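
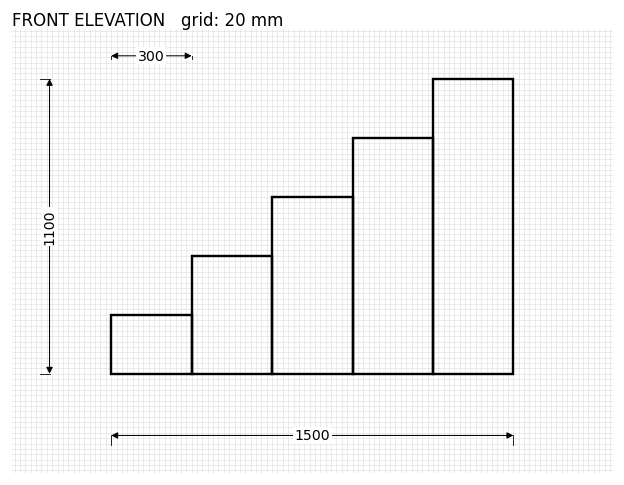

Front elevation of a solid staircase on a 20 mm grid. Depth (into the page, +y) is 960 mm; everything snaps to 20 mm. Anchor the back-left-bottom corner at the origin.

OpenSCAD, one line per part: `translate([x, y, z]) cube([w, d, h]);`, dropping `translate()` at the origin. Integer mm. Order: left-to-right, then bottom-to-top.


cube([300, 960, 220]);
translate([300, 0, 0]) cube([300, 960, 440]);
translate([600, 0, 0]) cube([300, 960, 660]);
translate([900, 0, 0]) cube([300, 960, 880]);
translate([1200, 0, 0]) cube([300, 960, 1100]);


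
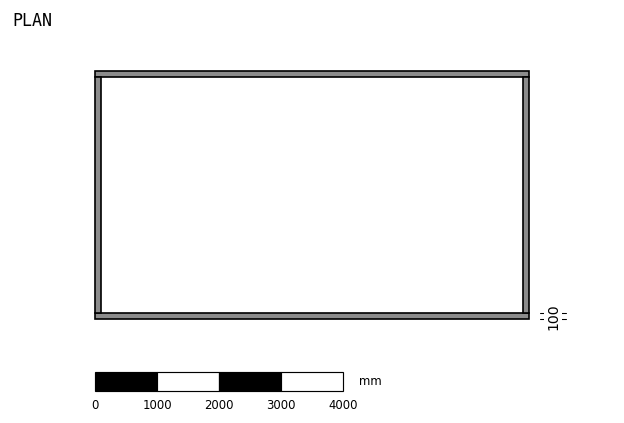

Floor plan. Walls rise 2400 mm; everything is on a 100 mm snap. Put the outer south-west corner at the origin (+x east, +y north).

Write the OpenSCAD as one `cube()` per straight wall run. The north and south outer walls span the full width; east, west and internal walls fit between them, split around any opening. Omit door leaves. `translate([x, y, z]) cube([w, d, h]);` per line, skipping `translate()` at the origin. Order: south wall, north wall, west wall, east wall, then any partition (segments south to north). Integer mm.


cube([7000, 100, 2400]);
translate([0, 3900, 0]) cube([7000, 100, 2400]);
translate([0, 100, 0]) cube([100, 3800, 2400]);
translate([6900, 100, 0]) cube([100, 3800, 2400]);


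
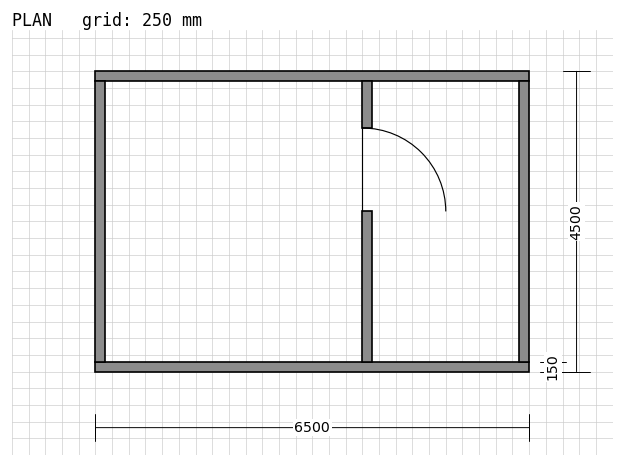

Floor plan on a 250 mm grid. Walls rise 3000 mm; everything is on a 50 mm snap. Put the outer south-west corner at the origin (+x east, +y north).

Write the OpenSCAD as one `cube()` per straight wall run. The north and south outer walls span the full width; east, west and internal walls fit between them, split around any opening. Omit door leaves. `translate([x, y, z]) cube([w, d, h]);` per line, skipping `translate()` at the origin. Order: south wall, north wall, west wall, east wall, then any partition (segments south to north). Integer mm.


cube([6500, 150, 3000]);
translate([0, 4350, 0]) cube([6500, 150, 3000]);
translate([0, 150, 0]) cube([150, 4200, 3000]);
translate([6350, 150, 0]) cube([150, 4200, 3000]);
translate([4000, 150, 0]) cube([150, 2250, 3000]);
translate([4000, 3650, 0]) cube([150, 700, 3000]);


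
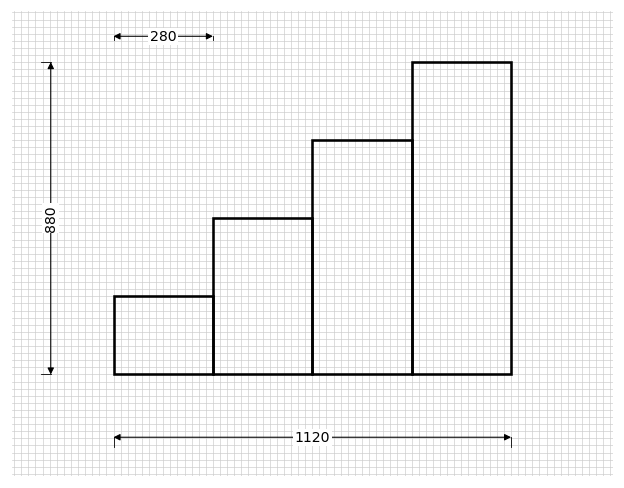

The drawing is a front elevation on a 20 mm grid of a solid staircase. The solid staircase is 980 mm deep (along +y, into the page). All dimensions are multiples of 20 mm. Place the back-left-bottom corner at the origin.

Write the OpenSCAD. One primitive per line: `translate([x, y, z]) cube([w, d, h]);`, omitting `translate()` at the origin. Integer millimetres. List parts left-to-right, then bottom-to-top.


cube([280, 980, 220]);
translate([280, 0, 0]) cube([280, 980, 440]);
translate([560, 0, 0]) cube([280, 980, 660]);
translate([840, 0, 0]) cube([280, 980, 880]);


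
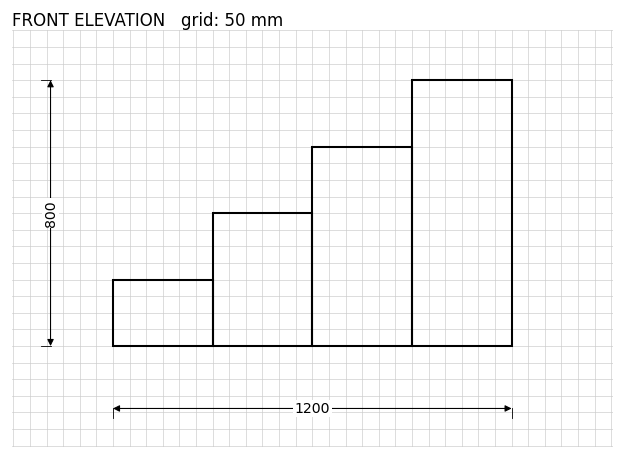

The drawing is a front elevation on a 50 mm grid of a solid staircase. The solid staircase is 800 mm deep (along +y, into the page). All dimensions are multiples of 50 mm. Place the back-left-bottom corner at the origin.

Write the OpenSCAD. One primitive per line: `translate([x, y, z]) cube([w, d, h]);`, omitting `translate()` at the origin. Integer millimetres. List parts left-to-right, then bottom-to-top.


cube([300, 800, 200]);
translate([300, 0, 0]) cube([300, 800, 400]);
translate([600, 0, 0]) cube([300, 800, 600]);
translate([900, 0, 0]) cube([300, 800, 800]);


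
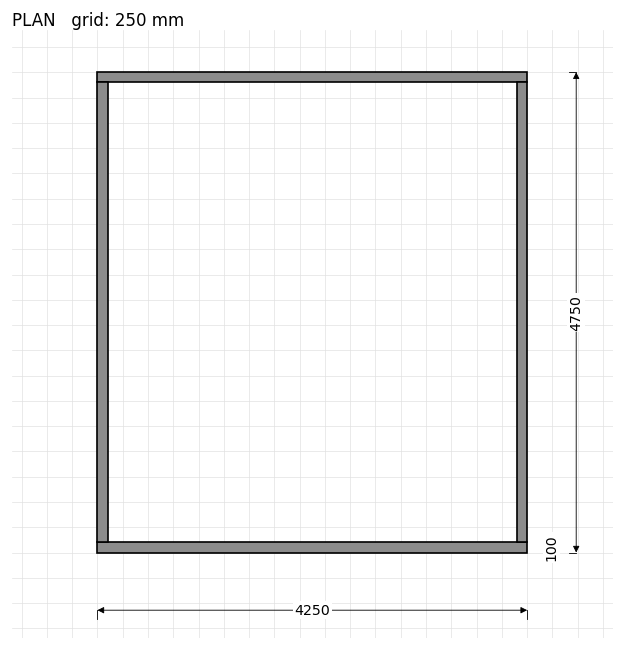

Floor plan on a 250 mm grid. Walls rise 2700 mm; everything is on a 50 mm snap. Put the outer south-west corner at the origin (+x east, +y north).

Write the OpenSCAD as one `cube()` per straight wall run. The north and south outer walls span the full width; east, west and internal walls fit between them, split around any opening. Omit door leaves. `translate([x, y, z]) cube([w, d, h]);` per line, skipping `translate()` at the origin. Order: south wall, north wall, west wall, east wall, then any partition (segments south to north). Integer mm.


cube([4250, 100, 2700]);
translate([0, 4650, 0]) cube([4250, 100, 2700]);
translate([0, 100, 0]) cube([100, 4550, 2700]);
translate([4150, 100, 0]) cube([100, 4550, 2700]);


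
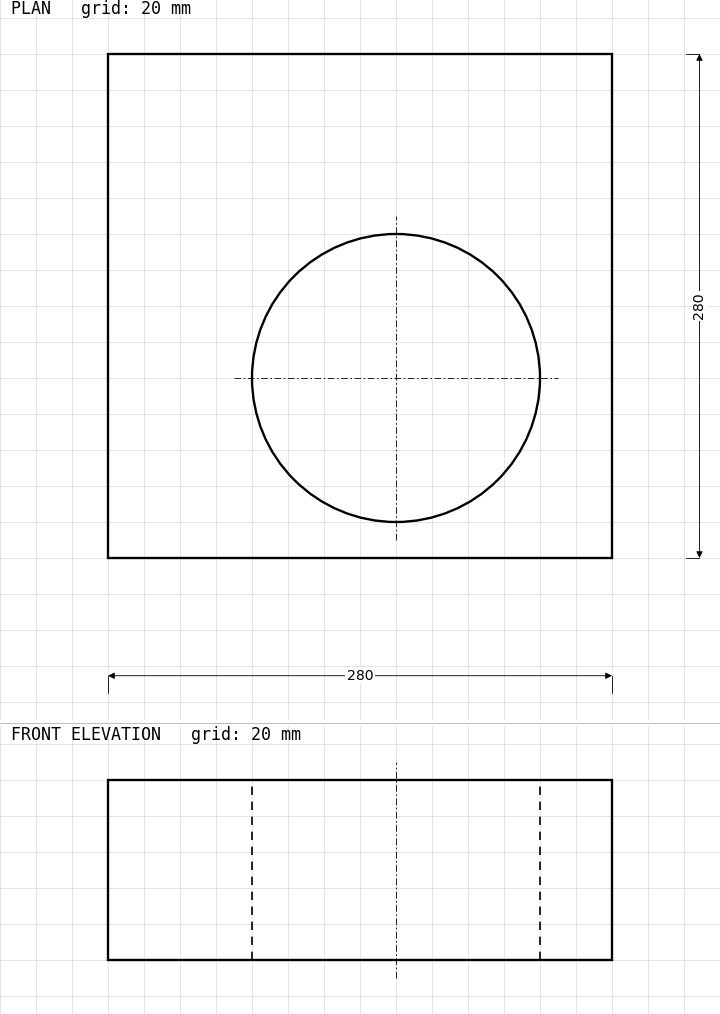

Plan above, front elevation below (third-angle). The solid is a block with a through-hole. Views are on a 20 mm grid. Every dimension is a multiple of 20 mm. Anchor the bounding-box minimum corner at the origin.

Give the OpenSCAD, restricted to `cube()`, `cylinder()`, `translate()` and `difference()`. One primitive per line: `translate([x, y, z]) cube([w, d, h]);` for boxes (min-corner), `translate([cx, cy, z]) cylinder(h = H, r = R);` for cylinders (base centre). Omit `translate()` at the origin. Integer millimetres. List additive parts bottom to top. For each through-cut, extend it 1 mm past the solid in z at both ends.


difference() {
  cube([280, 280, 100]);
  translate([160, 100, -1]) cylinder(h = 102, r = 80);
}


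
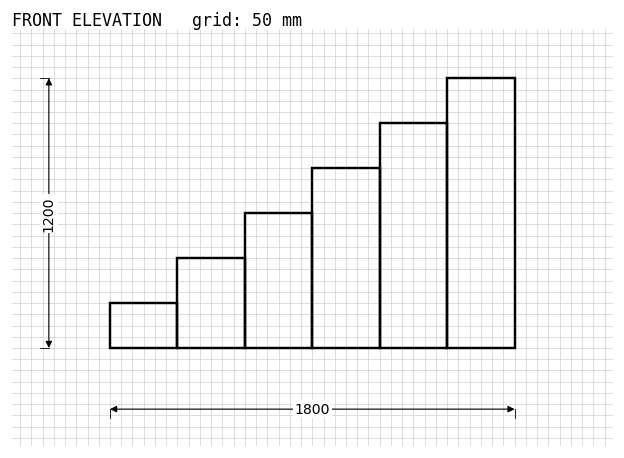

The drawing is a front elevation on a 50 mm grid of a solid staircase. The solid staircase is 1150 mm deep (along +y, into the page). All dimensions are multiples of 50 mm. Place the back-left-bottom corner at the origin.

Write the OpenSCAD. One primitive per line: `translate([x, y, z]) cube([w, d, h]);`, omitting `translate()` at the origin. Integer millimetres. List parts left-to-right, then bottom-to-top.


cube([300, 1150, 200]);
translate([300, 0, 0]) cube([300, 1150, 400]);
translate([600, 0, 0]) cube([300, 1150, 600]);
translate([900, 0, 0]) cube([300, 1150, 800]);
translate([1200, 0, 0]) cube([300, 1150, 1000]);
translate([1500, 0, 0]) cube([300, 1150, 1200]);


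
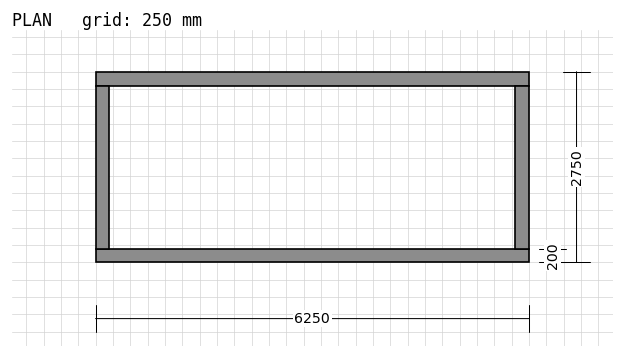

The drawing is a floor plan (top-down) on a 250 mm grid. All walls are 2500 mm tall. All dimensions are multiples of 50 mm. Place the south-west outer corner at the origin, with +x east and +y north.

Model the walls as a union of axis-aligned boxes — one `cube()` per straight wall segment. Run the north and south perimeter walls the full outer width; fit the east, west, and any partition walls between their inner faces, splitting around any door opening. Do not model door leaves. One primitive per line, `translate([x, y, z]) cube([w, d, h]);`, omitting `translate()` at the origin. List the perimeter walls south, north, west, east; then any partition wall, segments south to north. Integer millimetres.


cube([6250, 200, 2500]);
translate([0, 2550, 0]) cube([6250, 200, 2500]);
translate([0, 200, 0]) cube([200, 2350, 2500]);
translate([6050, 200, 0]) cube([200, 2350, 2500]);


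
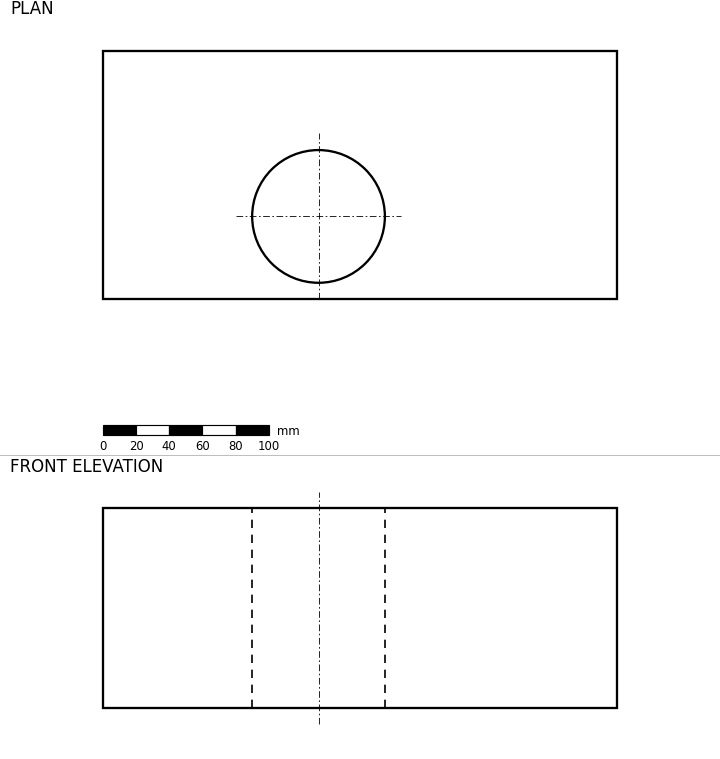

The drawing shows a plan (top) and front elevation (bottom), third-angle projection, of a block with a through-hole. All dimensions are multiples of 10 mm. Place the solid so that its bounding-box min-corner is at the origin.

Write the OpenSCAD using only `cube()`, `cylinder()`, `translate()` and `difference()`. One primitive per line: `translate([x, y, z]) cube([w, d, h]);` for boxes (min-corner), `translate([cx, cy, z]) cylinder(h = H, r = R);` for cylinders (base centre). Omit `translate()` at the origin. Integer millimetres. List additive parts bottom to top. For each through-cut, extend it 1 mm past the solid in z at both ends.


difference() {
  cube([310, 150, 120]);
  translate([130, 50, -1]) cylinder(h = 122, r = 40);
}


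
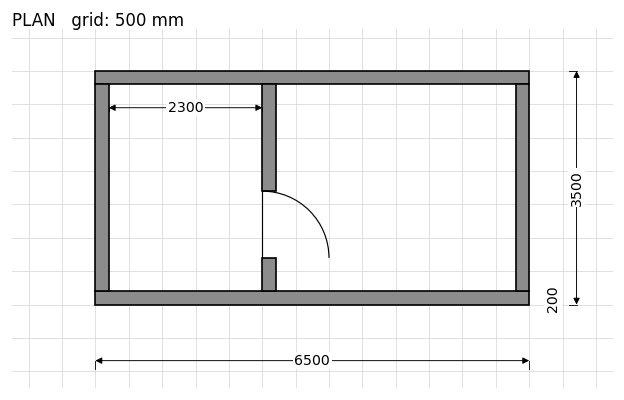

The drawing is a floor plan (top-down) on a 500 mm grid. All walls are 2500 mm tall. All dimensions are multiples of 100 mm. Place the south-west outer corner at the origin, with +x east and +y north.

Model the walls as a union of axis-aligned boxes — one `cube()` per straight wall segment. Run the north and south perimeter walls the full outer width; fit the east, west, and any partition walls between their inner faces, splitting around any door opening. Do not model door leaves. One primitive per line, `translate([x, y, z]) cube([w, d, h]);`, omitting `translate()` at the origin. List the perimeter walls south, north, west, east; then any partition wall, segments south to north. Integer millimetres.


cube([6500, 200, 2500]);
translate([0, 3300, 0]) cube([6500, 200, 2500]);
translate([0, 200, 0]) cube([200, 3100, 2500]);
translate([6300, 200, 0]) cube([200, 3100, 2500]);
translate([2500, 200, 0]) cube([200, 500, 2500]);
translate([2500, 1700, 0]) cube([200, 1600, 2500]);


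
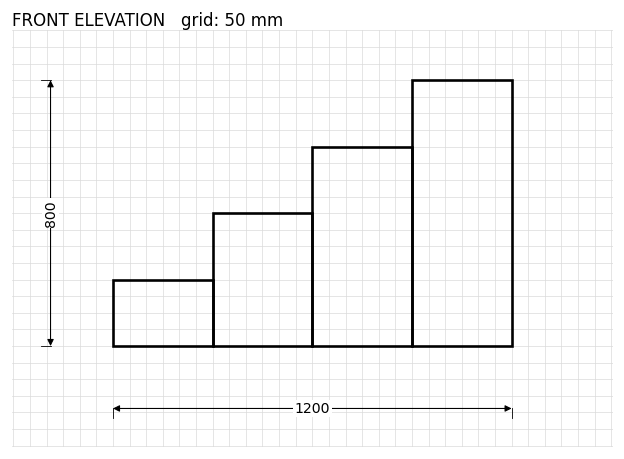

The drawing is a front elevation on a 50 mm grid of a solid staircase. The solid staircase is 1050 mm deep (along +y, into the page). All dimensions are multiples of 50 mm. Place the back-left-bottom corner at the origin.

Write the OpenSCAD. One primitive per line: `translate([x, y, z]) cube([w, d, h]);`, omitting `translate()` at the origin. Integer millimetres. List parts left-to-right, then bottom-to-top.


cube([300, 1050, 200]);
translate([300, 0, 0]) cube([300, 1050, 400]);
translate([600, 0, 0]) cube([300, 1050, 600]);
translate([900, 0, 0]) cube([300, 1050, 800]);


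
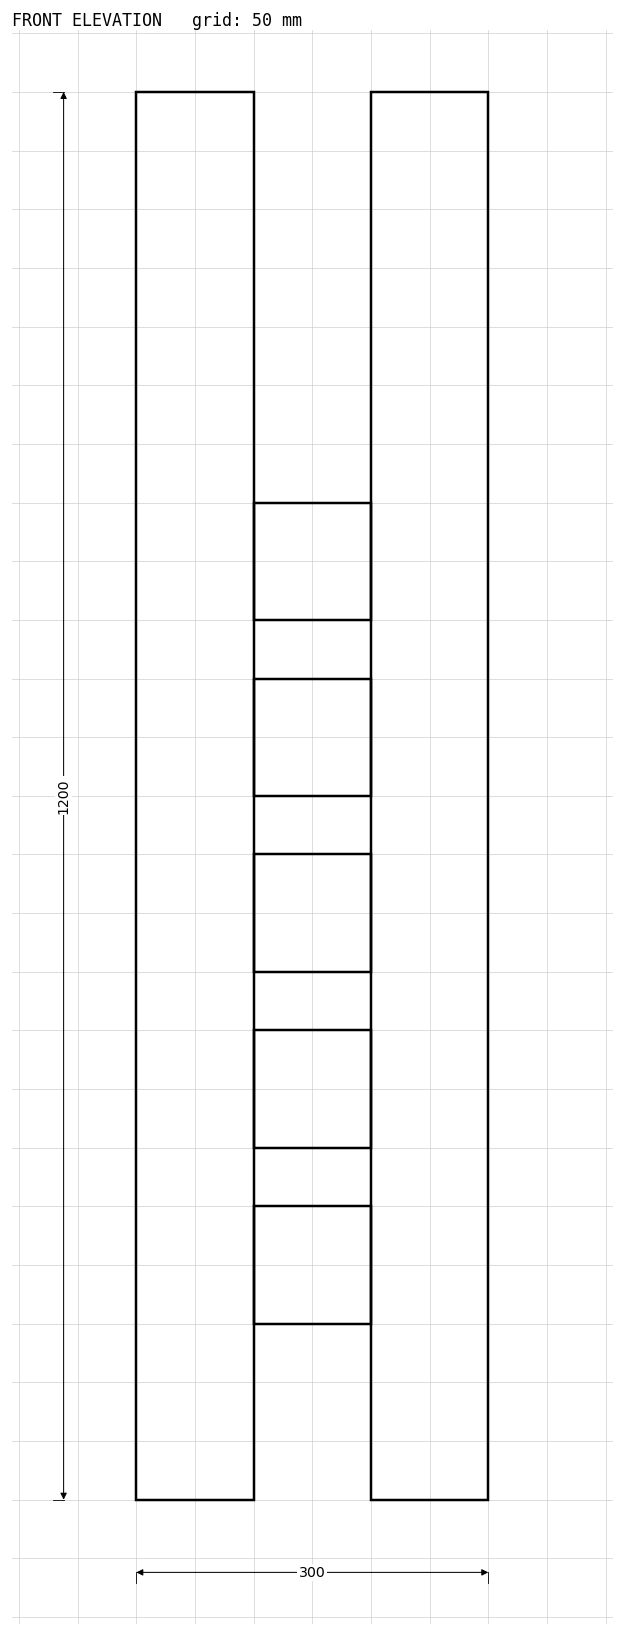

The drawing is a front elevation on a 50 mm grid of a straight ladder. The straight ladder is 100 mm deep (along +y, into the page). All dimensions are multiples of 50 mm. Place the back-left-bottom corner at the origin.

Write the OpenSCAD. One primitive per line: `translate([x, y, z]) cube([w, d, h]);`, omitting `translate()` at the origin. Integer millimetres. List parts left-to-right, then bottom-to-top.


cube([100, 100, 1200]);
translate([100, 0, 150]) cube([100, 100, 100]);
translate([100, 0, 300]) cube([100, 100, 100]);
translate([100, 0, 450]) cube([100, 100, 100]);
translate([100, 0, 600]) cube([100, 100, 100]);
translate([100, 0, 750]) cube([100, 100, 100]);
translate([200, 0, 0]) cube([100, 100, 1200]);


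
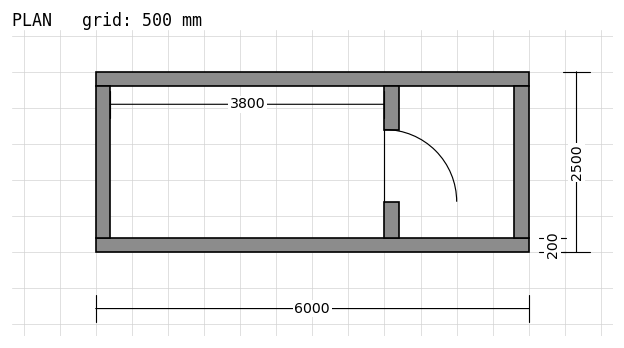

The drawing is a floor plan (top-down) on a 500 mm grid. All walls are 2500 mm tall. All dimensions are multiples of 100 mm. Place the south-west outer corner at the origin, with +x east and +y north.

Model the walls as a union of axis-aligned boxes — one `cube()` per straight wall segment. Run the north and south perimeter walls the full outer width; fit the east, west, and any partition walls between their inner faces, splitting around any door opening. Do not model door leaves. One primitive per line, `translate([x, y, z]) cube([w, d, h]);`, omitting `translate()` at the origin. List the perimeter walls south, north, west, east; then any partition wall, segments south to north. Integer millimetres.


cube([6000, 200, 2500]);
translate([0, 2300, 0]) cube([6000, 200, 2500]);
translate([0, 200, 0]) cube([200, 2100, 2500]);
translate([5800, 200, 0]) cube([200, 2100, 2500]);
translate([4000, 200, 0]) cube([200, 500, 2500]);
translate([4000, 1700, 0]) cube([200, 600, 2500]);


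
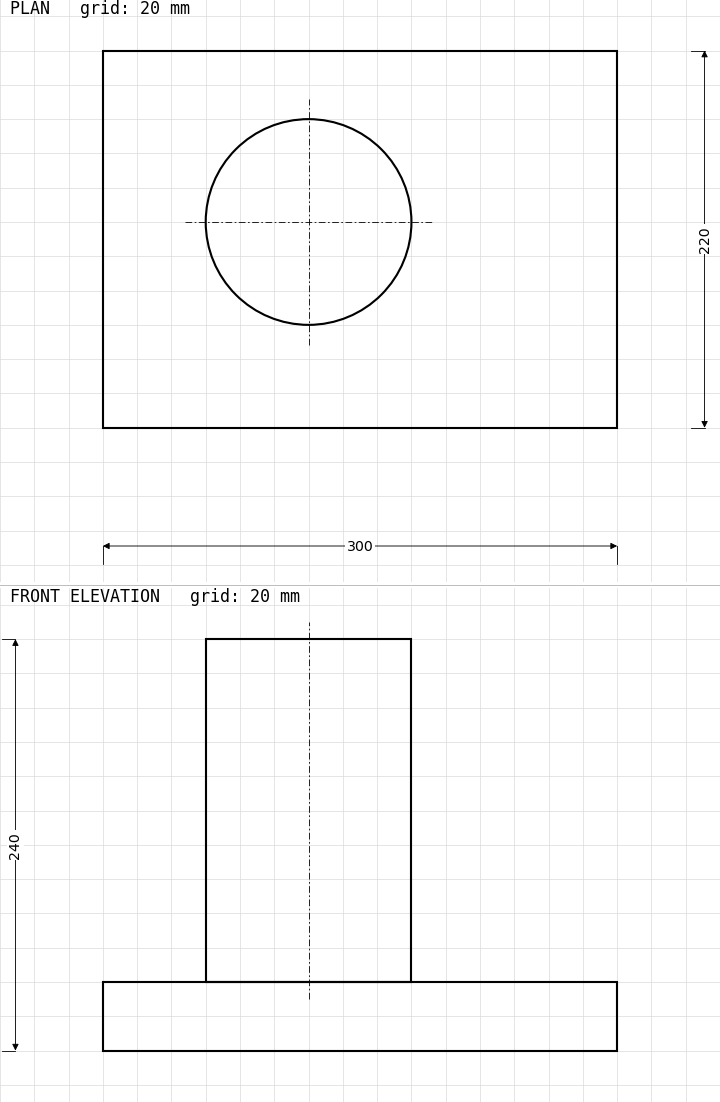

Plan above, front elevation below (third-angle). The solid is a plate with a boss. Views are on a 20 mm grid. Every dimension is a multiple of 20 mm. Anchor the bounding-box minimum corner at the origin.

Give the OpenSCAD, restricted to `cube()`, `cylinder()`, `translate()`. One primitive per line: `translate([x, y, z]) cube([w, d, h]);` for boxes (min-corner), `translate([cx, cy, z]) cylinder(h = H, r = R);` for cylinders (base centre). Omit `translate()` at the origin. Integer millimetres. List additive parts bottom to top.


cube([300, 220, 40]);
translate([120, 120, 40]) cylinder(h = 200, r = 60);


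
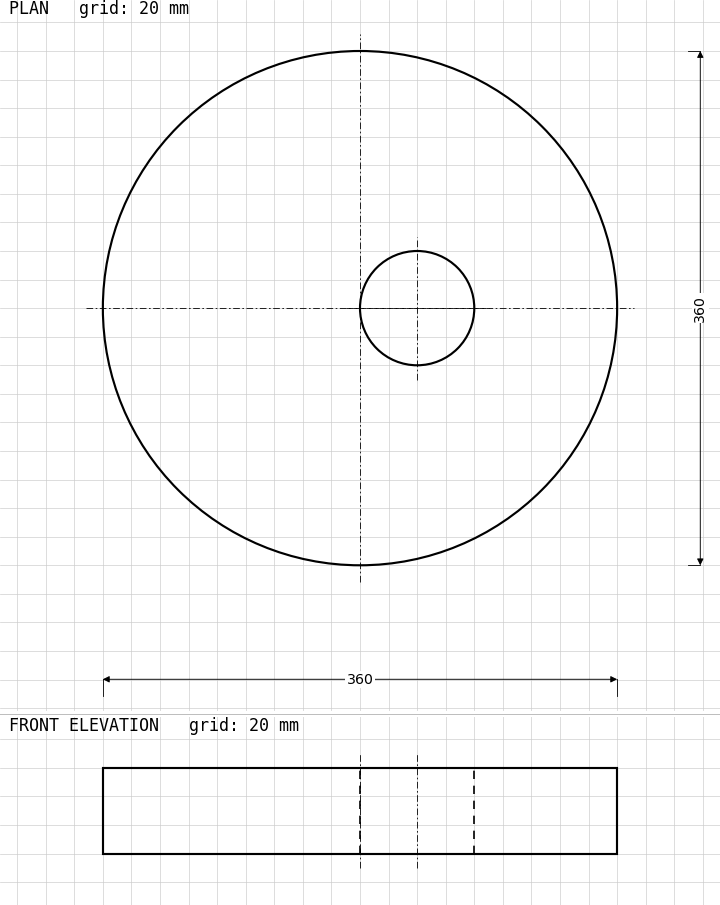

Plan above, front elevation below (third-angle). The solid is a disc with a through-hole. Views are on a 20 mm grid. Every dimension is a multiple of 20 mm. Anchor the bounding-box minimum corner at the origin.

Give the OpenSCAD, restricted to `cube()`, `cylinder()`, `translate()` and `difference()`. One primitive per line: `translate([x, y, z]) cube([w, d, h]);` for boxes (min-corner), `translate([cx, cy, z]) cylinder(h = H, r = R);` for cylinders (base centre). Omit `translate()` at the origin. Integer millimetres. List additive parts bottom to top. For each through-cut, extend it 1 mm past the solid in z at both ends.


difference() {
  translate([180, 180, 0]) cylinder(h = 60, r = 180);
  translate([220, 180, -1]) cylinder(h = 62, r = 40);
}


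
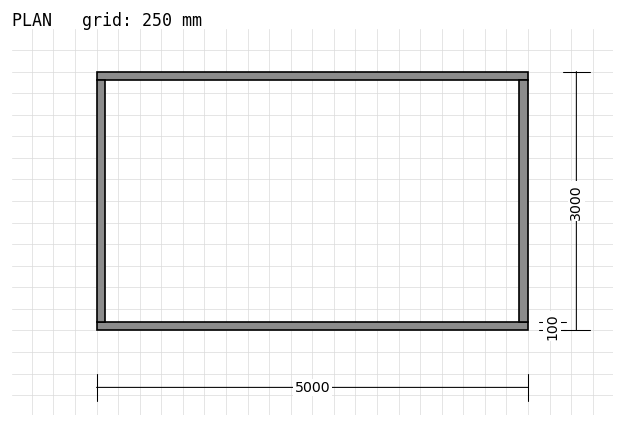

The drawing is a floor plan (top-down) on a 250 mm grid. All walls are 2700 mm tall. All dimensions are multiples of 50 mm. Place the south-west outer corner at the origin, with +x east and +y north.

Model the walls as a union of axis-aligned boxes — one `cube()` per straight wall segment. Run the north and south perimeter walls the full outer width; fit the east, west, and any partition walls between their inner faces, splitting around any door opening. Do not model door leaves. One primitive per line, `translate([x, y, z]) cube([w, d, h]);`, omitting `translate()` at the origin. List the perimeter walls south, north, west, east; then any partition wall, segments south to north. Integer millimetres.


cube([5000, 100, 2700]);
translate([0, 2900, 0]) cube([5000, 100, 2700]);
translate([0, 100, 0]) cube([100, 2800, 2700]);
translate([4900, 100, 0]) cube([100, 2800, 2700]);


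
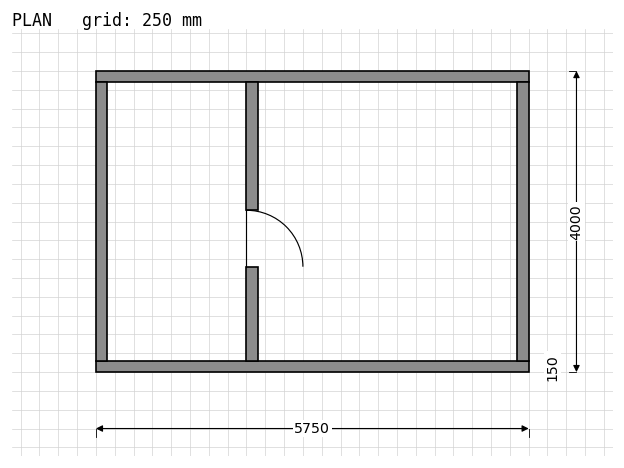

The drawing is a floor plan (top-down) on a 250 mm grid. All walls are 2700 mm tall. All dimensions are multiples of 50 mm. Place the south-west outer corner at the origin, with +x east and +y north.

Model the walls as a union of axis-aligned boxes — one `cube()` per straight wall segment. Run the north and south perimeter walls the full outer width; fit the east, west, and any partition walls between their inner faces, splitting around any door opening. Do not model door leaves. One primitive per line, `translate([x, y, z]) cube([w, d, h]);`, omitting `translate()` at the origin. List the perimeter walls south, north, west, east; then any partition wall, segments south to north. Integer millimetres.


cube([5750, 150, 2700]);
translate([0, 3850, 0]) cube([5750, 150, 2700]);
translate([0, 150, 0]) cube([150, 3700, 2700]);
translate([5600, 150, 0]) cube([150, 3700, 2700]);
translate([2000, 150, 0]) cube([150, 1250, 2700]);
translate([2000, 2150, 0]) cube([150, 1700, 2700]);


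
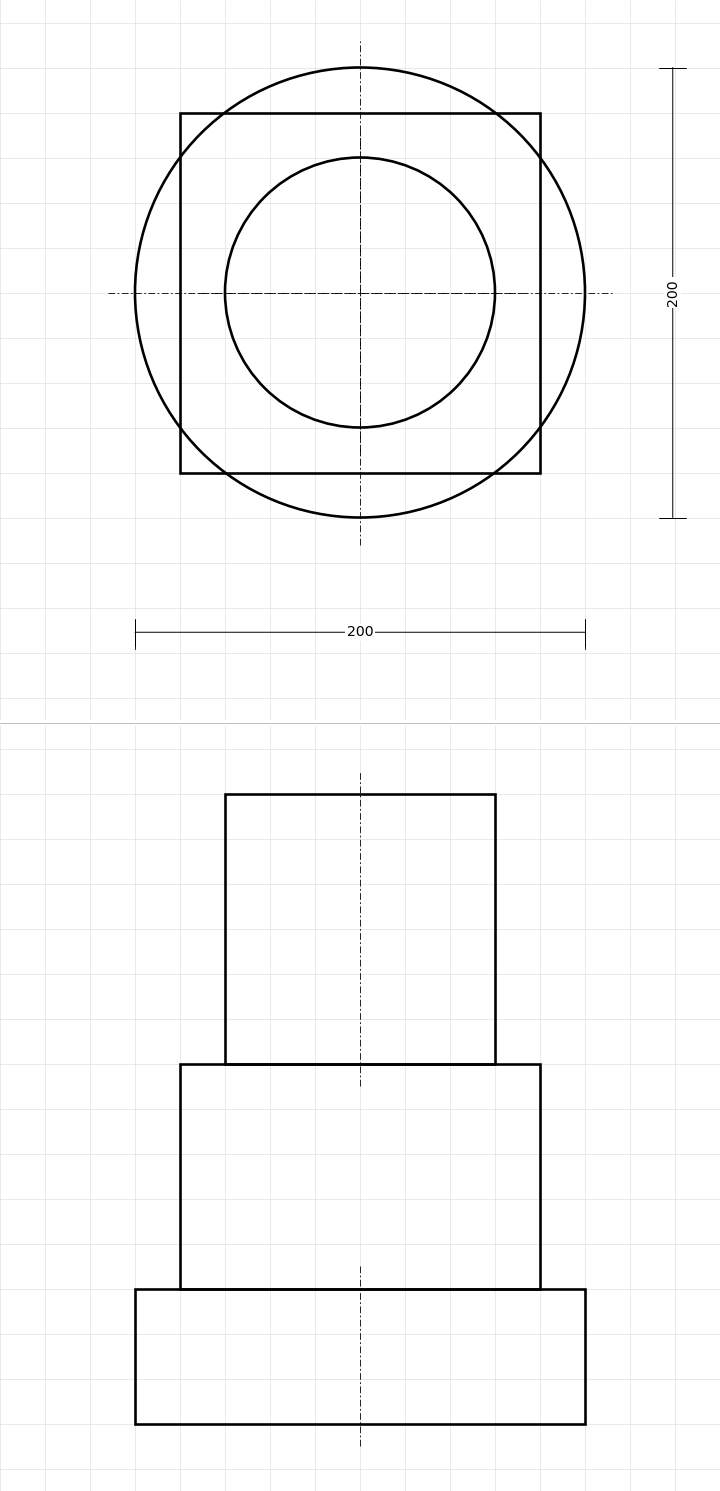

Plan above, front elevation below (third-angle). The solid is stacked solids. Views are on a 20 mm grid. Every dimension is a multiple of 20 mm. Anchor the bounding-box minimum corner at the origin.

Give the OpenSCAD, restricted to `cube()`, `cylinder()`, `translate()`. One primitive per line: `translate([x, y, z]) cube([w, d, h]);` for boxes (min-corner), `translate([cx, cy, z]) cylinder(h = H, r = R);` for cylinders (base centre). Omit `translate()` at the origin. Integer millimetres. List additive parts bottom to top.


translate([100, 100, 0]) cylinder(h = 60, r = 100);
translate([20, 20, 60]) cube([160, 160, 100]);
translate([100, 100, 160]) cylinder(h = 120, r = 60);


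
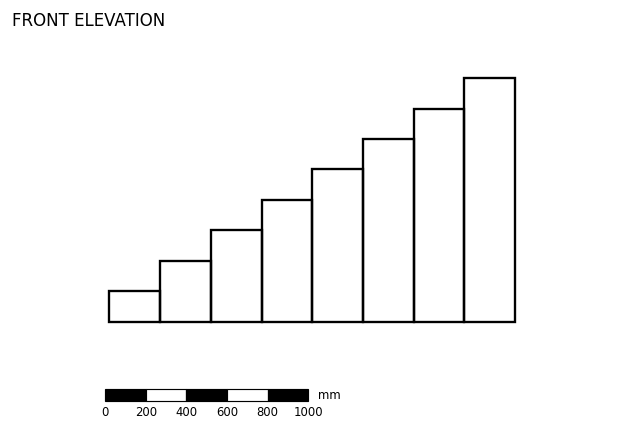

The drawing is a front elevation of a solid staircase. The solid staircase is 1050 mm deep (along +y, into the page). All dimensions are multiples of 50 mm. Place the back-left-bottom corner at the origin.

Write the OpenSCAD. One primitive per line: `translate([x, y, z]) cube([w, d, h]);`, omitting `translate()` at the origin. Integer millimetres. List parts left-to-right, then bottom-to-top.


cube([250, 1050, 150]);
translate([250, 0, 0]) cube([250, 1050, 300]);
translate([500, 0, 0]) cube([250, 1050, 450]);
translate([750, 0, 0]) cube([250, 1050, 600]);
translate([1000, 0, 0]) cube([250, 1050, 750]);
translate([1250, 0, 0]) cube([250, 1050, 900]);
translate([1500, 0, 0]) cube([250, 1050, 1050]);
translate([1750, 0, 0]) cube([250, 1050, 1200]);


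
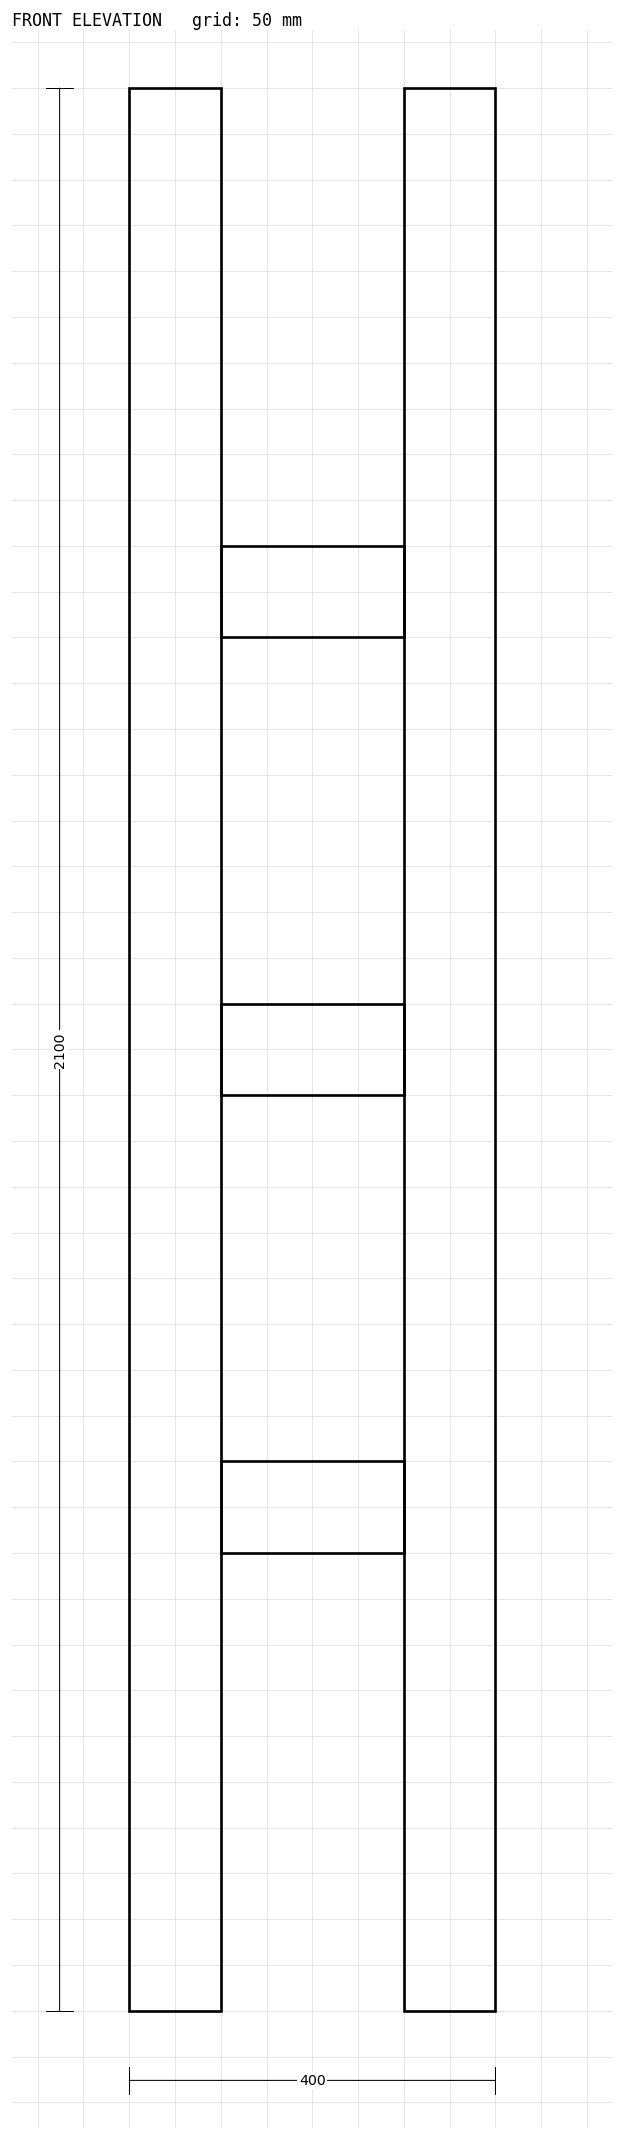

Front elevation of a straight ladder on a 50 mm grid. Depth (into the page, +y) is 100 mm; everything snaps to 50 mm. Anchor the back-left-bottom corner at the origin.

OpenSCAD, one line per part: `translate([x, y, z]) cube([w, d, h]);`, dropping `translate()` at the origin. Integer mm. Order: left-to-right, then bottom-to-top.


cube([100, 100, 2100]);
translate([100, 0, 500]) cube([200, 100, 100]);
translate([100, 0, 1000]) cube([200, 100, 100]);
translate([100, 0, 1500]) cube([200, 100, 100]);
translate([300, 0, 0]) cube([100, 100, 2100]);


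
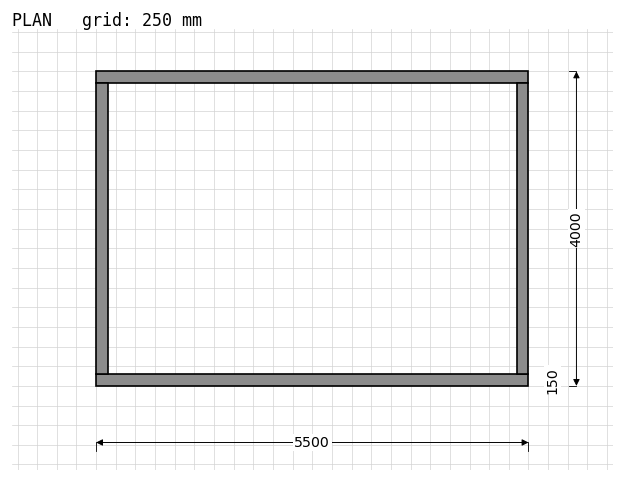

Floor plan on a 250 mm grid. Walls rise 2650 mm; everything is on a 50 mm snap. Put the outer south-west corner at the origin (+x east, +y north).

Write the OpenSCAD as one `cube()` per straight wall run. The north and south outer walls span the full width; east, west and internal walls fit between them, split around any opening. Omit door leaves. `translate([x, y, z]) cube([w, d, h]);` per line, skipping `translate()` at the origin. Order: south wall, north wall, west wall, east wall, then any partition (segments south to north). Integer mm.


cube([5500, 150, 2650]);
translate([0, 3850, 0]) cube([5500, 150, 2650]);
translate([0, 150, 0]) cube([150, 3700, 2650]);
translate([5350, 150, 0]) cube([150, 3700, 2650]);


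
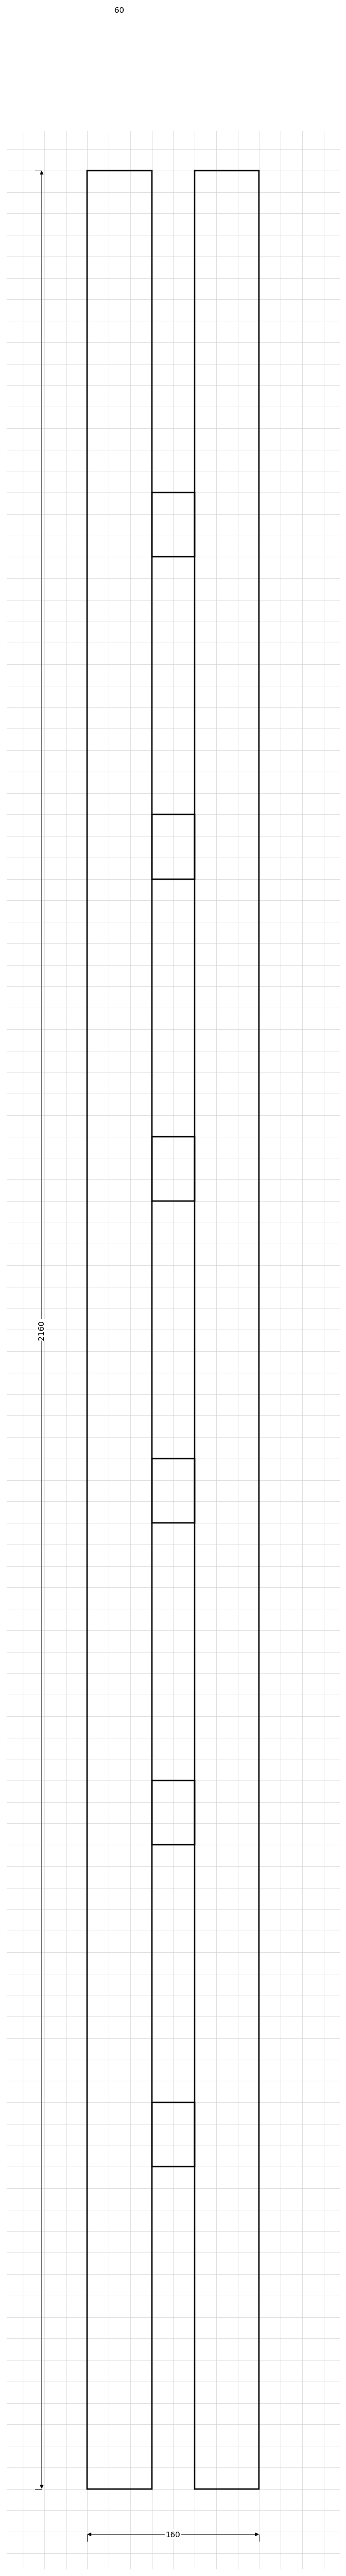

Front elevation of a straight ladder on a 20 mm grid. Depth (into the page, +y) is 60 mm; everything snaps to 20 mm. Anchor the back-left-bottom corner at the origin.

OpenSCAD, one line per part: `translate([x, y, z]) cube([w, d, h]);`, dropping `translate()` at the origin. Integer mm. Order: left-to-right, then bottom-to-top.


cube([60, 60, 2160]);
translate([60, 0, 300]) cube([40, 60, 60]);
translate([60, 0, 600]) cube([40, 60, 60]);
translate([60, 0, 900]) cube([40, 60, 60]);
translate([60, 0, 1200]) cube([40, 60, 60]);
translate([60, 0, 1500]) cube([40, 60, 60]);
translate([60, 0, 1800]) cube([40, 60, 60]);
translate([100, 0, 0]) cube([60, 60, 2160]);


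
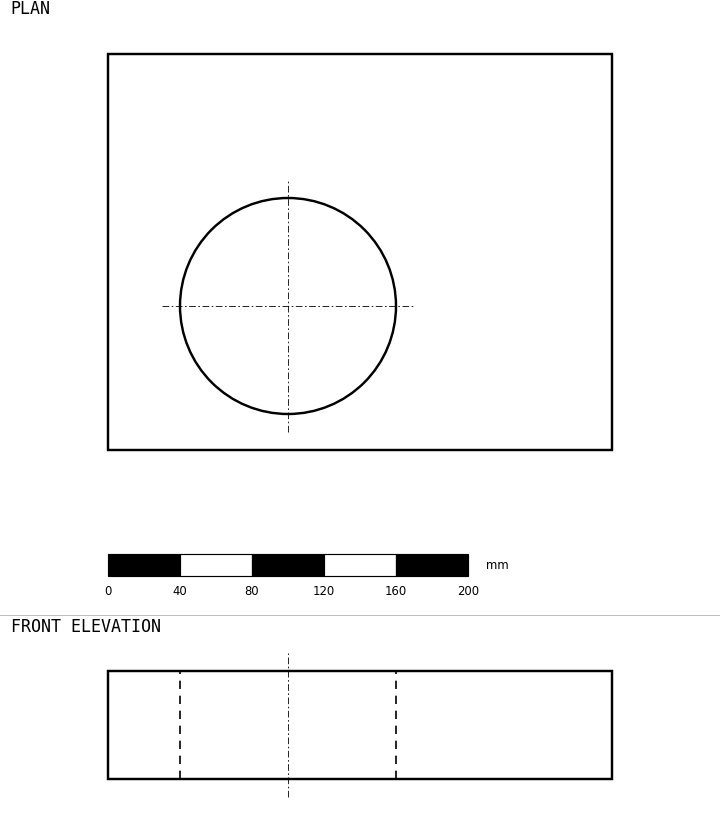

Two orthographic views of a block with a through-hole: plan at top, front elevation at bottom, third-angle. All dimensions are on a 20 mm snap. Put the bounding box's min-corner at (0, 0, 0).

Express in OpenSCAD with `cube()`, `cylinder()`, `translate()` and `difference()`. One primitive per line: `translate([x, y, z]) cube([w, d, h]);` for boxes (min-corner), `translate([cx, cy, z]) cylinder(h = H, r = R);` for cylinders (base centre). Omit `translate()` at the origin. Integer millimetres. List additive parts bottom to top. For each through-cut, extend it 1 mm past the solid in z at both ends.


difference() {
  cube([280, 220, 60]);
  translate([100, 80, -1]) cylinder(h = 62, r = 60);
}


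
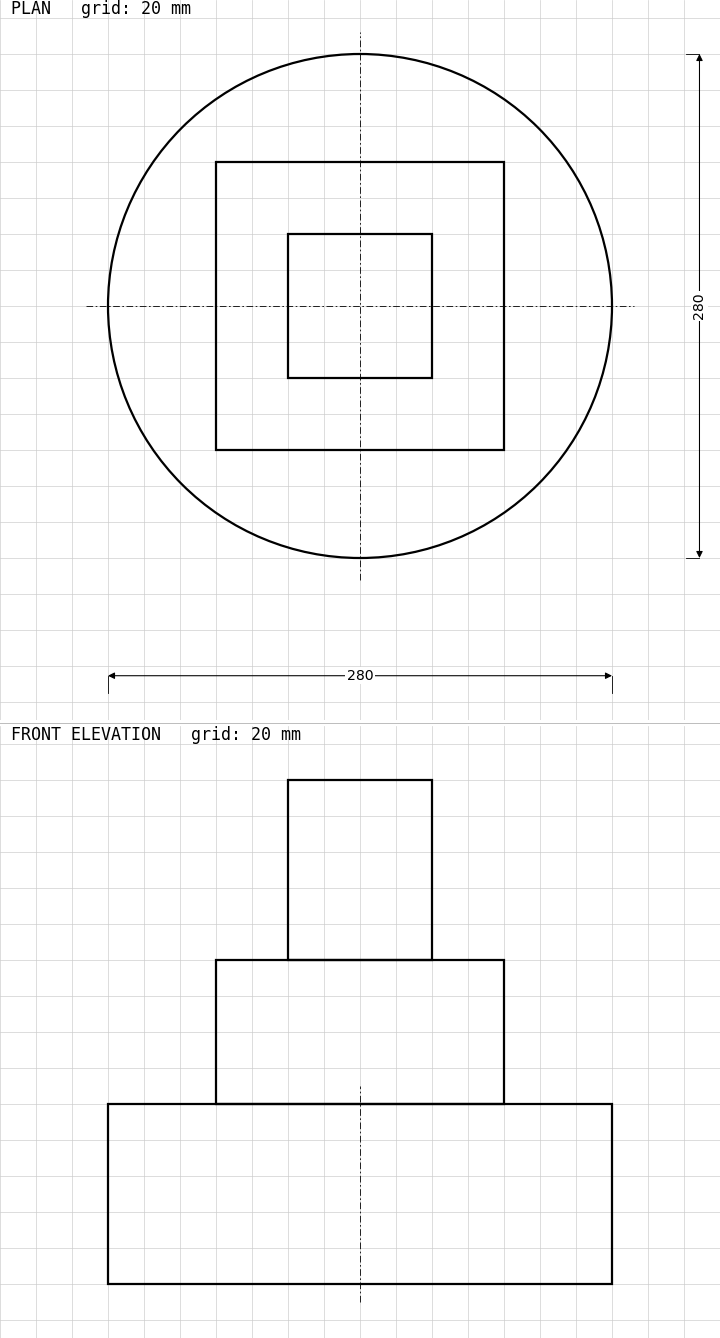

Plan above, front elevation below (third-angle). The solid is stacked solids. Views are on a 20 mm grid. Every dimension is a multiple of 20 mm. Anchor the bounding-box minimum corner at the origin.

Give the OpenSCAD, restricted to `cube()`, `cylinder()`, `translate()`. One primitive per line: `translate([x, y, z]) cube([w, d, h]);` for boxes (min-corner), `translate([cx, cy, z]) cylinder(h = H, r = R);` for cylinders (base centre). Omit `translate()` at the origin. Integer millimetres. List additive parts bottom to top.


translate([140, 140, 0]) cylinder(h = 100, r = 140);
translate([60, 60, 100]) cube([160, 160, 80]);
translate([100, 100, 180]) cube([80, 80, 100]);


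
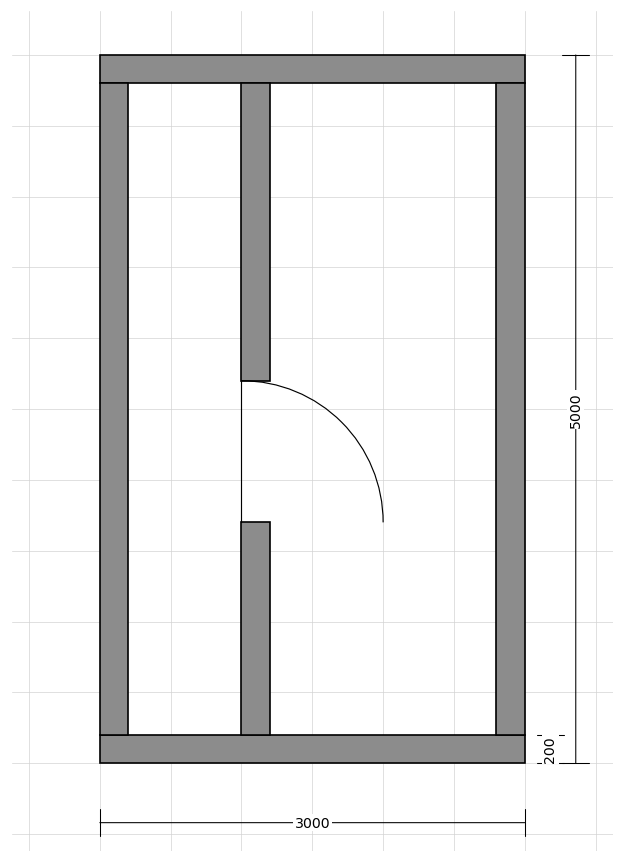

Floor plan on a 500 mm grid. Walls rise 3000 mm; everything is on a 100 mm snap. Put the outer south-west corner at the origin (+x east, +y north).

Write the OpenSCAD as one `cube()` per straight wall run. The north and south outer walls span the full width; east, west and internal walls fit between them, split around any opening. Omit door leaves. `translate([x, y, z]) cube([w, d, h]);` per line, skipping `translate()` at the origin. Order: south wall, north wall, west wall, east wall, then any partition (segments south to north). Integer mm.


cube([3000, 200, 3000]);
translate([0, 4800, 0]) cube([3000, 200, 3000]);
translate([0, 200, 0]) cube([200, 4600, 3000]);
translate([2800, 200, 0]) cube([200, 4600, 3000]);
translate([1000, 200, 0]) cube([200, 1500, 3000]);
translate([1000, 2700, 0]) cube([200, 2100, 3000]);


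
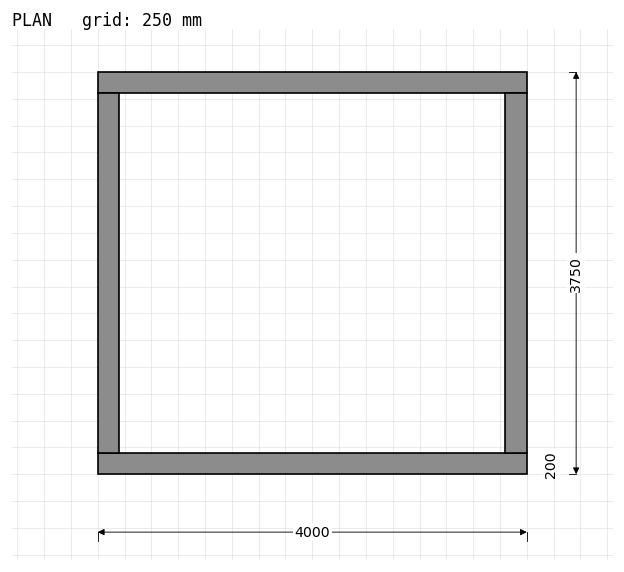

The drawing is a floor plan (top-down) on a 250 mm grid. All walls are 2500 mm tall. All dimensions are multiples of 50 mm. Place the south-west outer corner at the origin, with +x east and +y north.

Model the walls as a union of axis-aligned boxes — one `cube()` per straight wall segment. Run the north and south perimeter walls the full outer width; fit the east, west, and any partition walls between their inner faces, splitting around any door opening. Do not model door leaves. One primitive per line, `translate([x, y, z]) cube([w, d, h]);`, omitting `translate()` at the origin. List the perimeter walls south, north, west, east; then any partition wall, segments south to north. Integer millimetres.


cube([4000, 200, 2500]);
translate([0, 3550, 0]) cube([4000, 200, 2500]);
translate([0, 200, 0]) cube([200, 3350, 2500]);
translate([3800, 200, 0]) cube([200, 3350, 2500]);


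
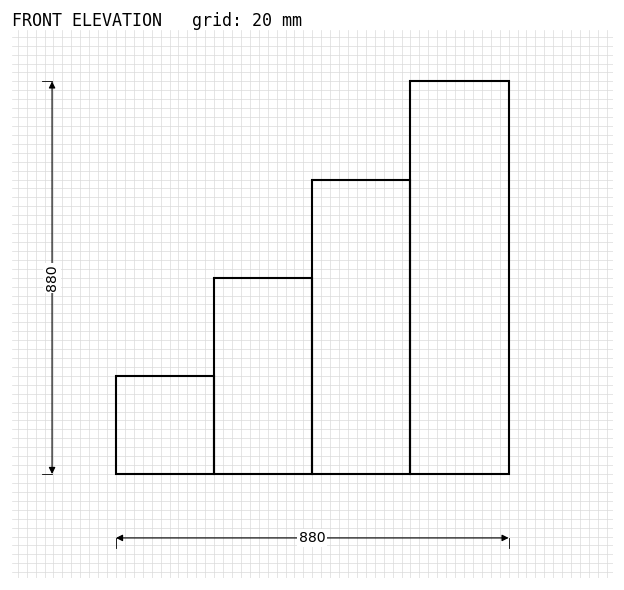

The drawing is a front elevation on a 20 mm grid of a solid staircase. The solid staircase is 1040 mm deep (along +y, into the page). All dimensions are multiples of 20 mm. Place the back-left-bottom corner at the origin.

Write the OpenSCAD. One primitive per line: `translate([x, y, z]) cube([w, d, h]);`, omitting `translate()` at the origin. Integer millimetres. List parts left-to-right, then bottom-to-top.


cube([220, 1040, 220]);
translate([220, 0, 0]) cube([220, 1040, 440]);
translate([440, 0, 0]) cube([220, 1040, 660]);
translate([660, 0, 0]) cube([220, 1040, 880]);


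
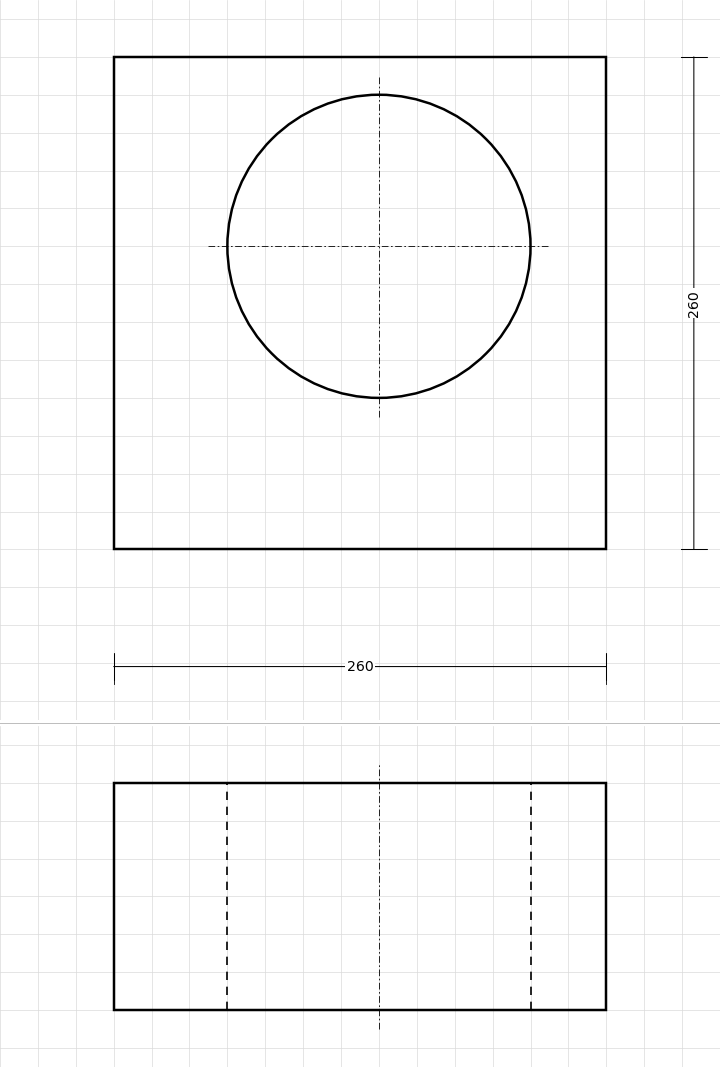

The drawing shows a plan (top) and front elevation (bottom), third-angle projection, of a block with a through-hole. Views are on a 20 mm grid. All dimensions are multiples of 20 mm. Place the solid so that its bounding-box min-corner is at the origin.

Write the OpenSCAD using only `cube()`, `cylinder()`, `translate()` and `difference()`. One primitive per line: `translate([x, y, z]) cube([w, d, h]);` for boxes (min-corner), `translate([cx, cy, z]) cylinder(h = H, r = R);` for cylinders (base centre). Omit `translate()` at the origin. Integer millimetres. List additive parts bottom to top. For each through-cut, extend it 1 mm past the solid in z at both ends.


difference() {
  cube([260, 260, 120]);
  translate([140, 160, -1]) cylinder(h = 122, r = 80);
}


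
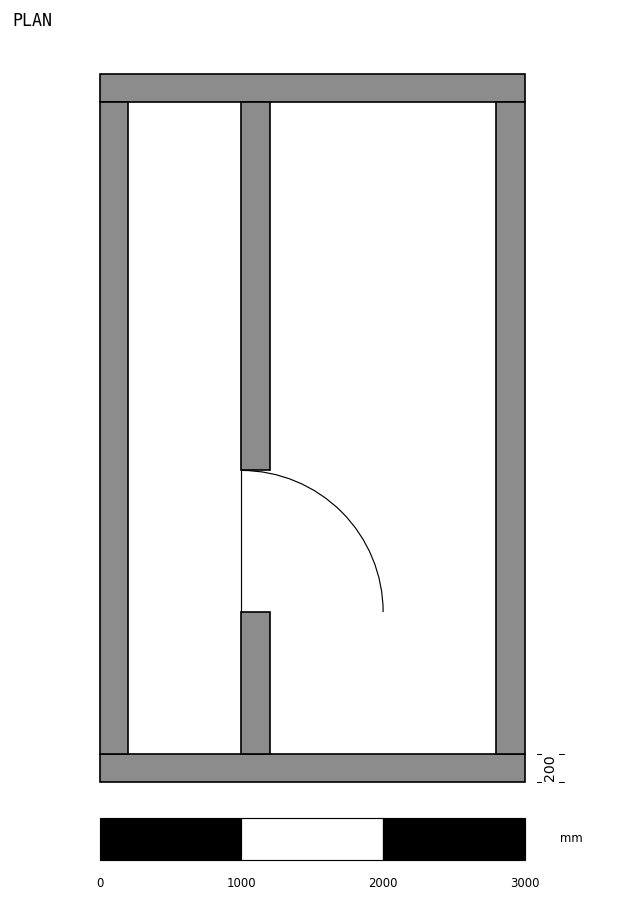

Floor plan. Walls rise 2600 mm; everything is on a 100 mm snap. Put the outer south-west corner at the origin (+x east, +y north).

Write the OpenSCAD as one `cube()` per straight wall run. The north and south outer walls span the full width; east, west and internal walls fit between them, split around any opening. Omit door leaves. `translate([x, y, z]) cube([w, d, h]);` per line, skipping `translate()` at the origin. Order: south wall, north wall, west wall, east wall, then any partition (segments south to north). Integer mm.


cube([3000, 200, 2600]);
translate([0, 4800, 0]) cube([3000, 200, 2600]);
translate([0, 200, 0]) cube([200, 4600, 2600]);
translate([2800, 200, 0]) cube([200, 4600, 2600]);
translate([1000, 200, 0]) cube([200, 1000, 2600]);
translate([1000, 2200, 0]) cube([200, 2600, 2600]);


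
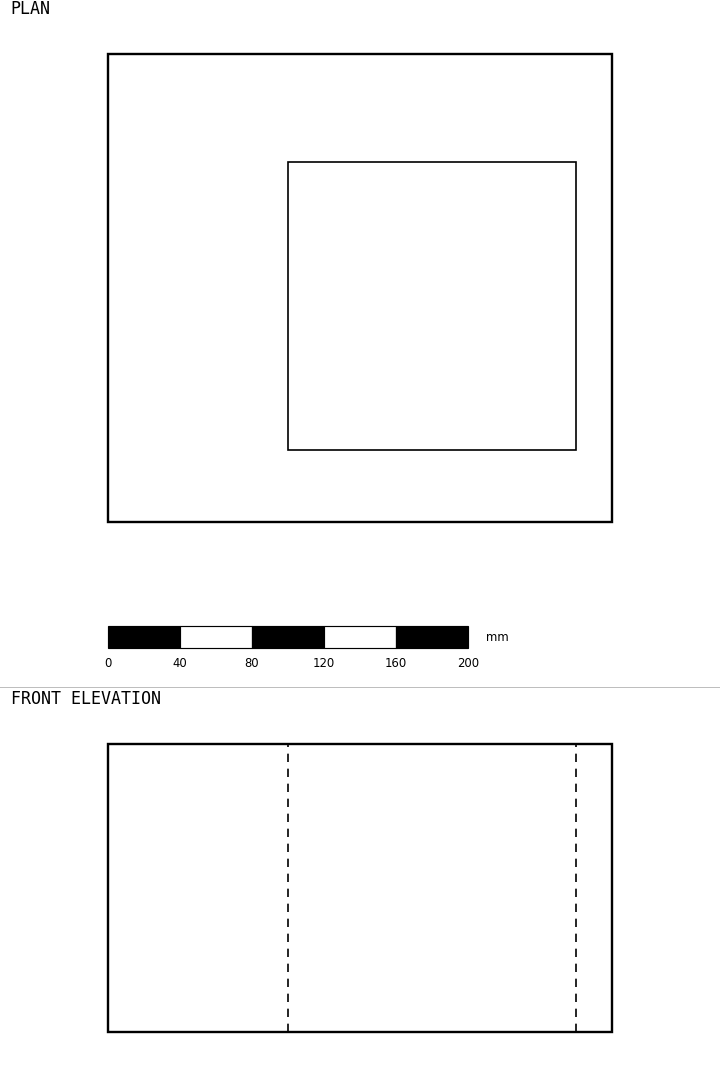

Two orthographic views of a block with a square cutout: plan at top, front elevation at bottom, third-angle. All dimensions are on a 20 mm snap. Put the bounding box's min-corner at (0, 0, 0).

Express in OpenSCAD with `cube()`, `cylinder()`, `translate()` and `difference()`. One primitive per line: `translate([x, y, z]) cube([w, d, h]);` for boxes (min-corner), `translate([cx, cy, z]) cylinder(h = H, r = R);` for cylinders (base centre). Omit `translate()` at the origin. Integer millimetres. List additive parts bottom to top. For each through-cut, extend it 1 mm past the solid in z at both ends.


difference() {
  cube([280, 260, 160]);
  translate([100, 40, -1]) cube([160, 160, 162]);
}


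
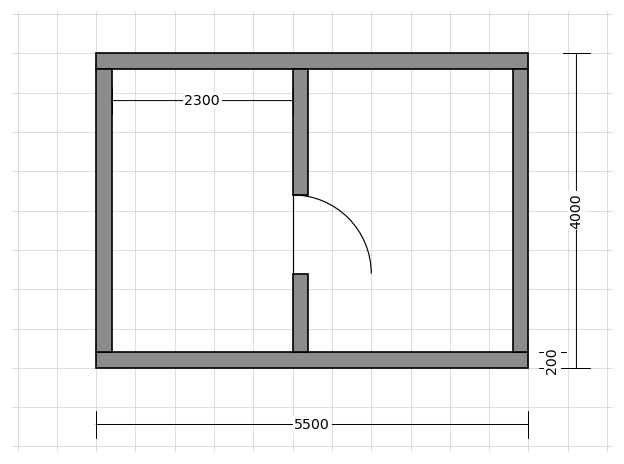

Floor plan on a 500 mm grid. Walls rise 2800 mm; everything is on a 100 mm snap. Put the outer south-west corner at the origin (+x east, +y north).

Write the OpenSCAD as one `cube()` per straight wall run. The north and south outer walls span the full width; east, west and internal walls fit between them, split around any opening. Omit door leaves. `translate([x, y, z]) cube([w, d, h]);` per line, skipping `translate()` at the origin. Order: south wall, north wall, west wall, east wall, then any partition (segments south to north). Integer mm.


cube([5500, 200, 2800]);
translate([0, 3800, 0]) cube([5500, 200, 2800]);
translate([0, 200, 0]) cube([200, 3600, 2800]);
translate([5300, 200, 0]) cube([200, 3600, 2800]);
translate([2500, 200, 0]) cube([200, 1000, 2800]);
translate([2500, 2200, 0]) cube([200, 1600, 2800]);


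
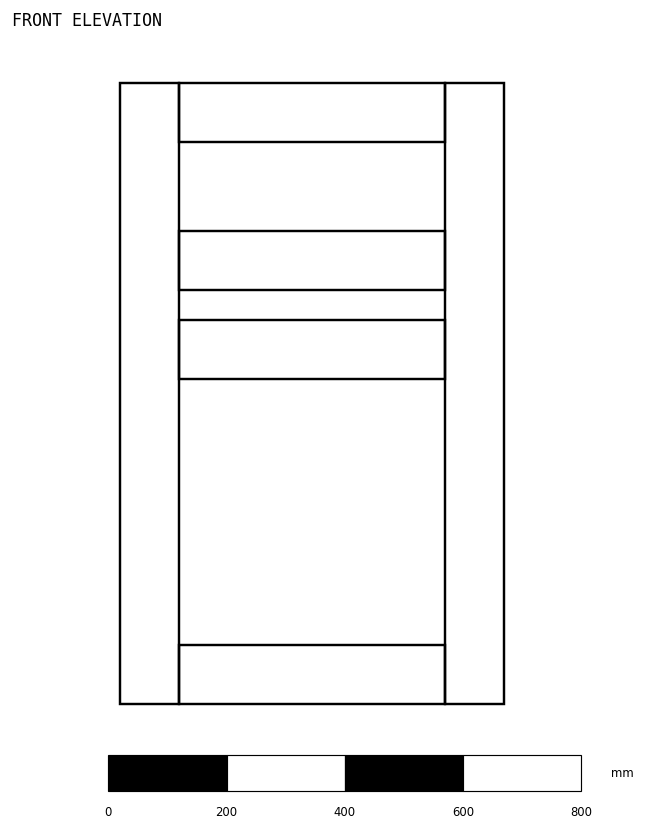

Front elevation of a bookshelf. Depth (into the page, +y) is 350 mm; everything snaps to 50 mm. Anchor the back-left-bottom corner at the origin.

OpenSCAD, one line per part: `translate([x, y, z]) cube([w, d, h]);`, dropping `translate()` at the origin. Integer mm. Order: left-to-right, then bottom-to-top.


cube([100, 350, 1050]);
translate([100, 0, 0]) cube([450, 350, 100]);
translate([100, 0, 550]) cube([450, 350, 100]);
translate([100, 0, 700]) cube([450, 350, 100]);
translate([100, 0, 950]) cube([450, 350, 100]);
translate([550, 0, 0]) cube([100, 350, 1050]);


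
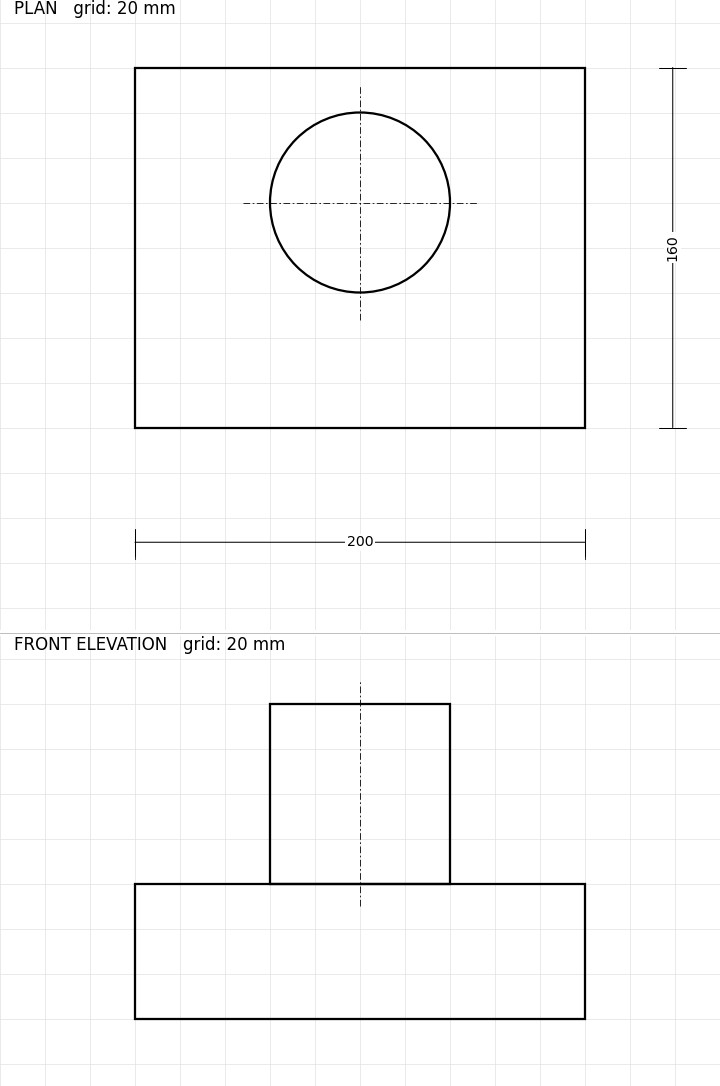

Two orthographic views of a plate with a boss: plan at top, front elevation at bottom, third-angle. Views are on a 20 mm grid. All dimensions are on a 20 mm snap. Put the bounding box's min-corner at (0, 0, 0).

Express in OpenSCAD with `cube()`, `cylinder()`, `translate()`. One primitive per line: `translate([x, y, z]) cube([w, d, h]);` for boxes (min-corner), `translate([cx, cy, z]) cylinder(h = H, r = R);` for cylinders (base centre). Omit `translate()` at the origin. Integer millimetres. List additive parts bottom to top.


cube([200, 160, 60]);
translate([100, 100, 60]) cylinder(h = 80, r = 40);


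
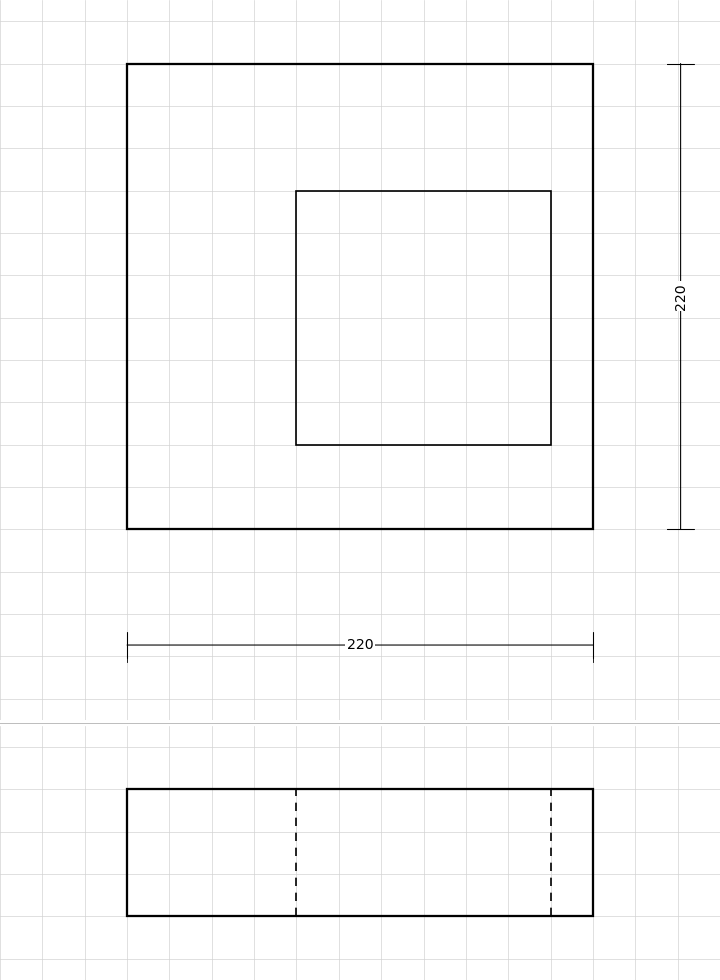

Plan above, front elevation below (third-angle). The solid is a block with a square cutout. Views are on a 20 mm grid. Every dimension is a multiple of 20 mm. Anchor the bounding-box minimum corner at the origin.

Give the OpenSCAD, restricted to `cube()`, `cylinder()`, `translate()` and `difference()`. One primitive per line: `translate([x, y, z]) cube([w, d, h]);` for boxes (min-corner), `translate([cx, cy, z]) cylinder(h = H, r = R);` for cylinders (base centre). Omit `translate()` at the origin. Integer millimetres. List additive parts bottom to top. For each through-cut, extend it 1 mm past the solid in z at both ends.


difference() {
  cube([220, 220, 60]);
  translate([80, 40, -1]) cube([120, 120, 62]);
}


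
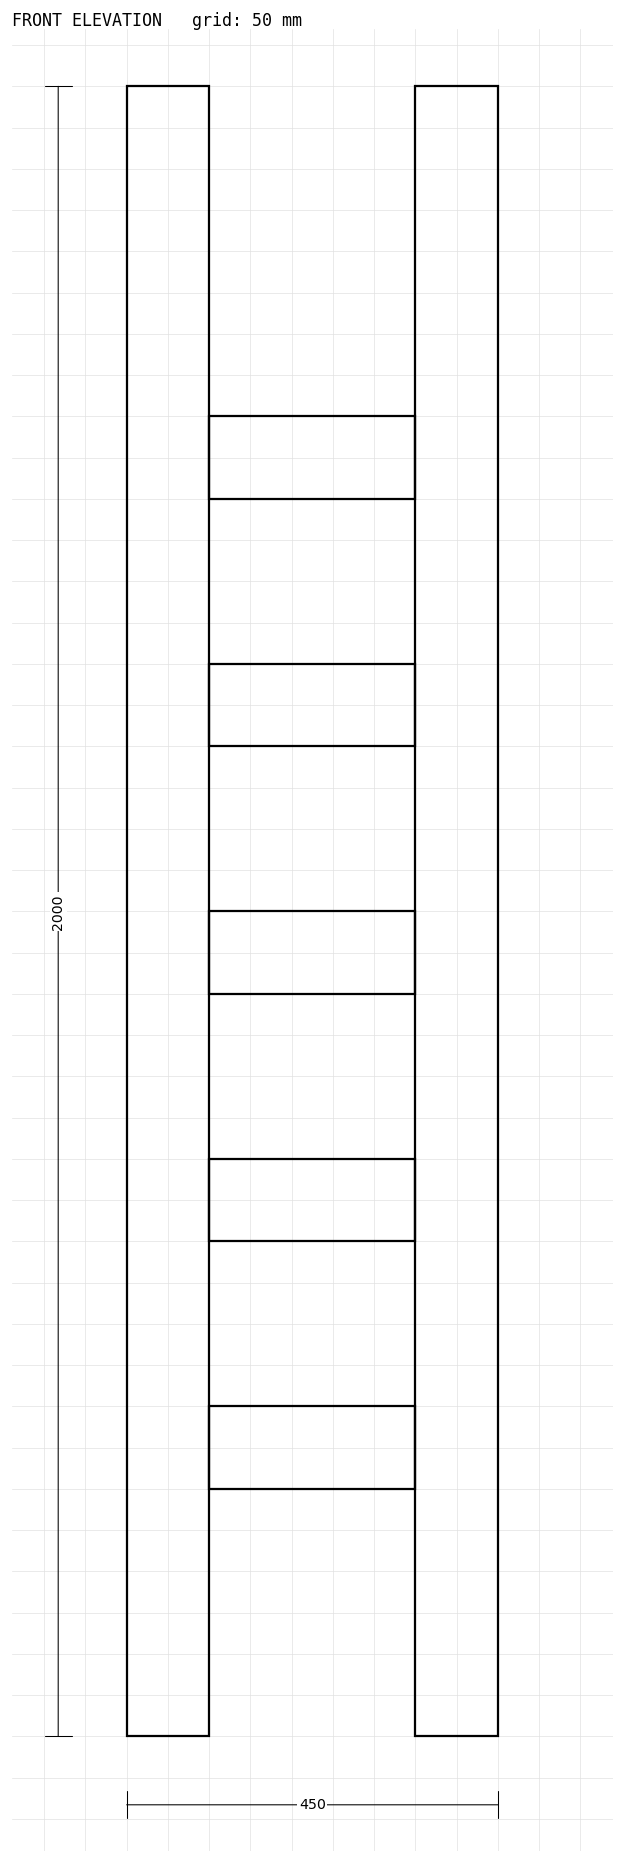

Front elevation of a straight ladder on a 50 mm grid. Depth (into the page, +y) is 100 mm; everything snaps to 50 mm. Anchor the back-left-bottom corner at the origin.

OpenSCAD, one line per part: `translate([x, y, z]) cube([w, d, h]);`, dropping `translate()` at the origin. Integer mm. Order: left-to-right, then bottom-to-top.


cube([100, 100, 2000]);
translate([100, 0, 300]) cube([250, 100, 100]);
translate([100, 0, 600]) cube([250, 100, 100]);
translate([100, 0, 900]) cube([250, 100, 100]);
translate([100, 0, 1200]) cube([250, 100, 100]);
translate([100, 0, 1500]) cube([250, 100, 100]);
translate([350, 0, 0]) cube([100, 100, 2000]);


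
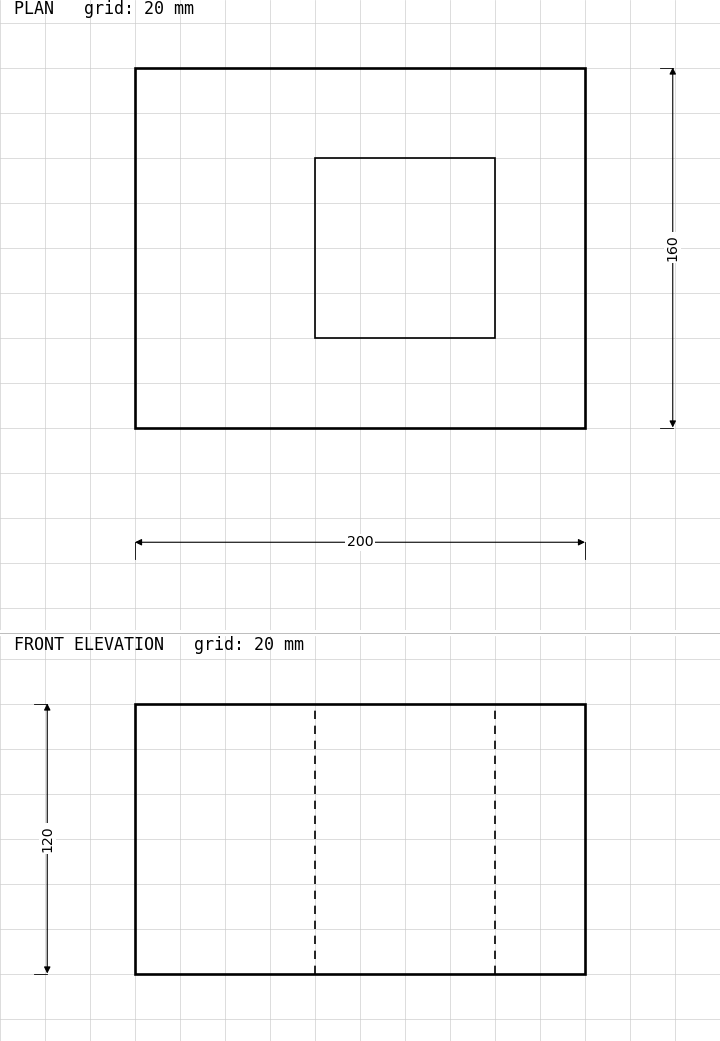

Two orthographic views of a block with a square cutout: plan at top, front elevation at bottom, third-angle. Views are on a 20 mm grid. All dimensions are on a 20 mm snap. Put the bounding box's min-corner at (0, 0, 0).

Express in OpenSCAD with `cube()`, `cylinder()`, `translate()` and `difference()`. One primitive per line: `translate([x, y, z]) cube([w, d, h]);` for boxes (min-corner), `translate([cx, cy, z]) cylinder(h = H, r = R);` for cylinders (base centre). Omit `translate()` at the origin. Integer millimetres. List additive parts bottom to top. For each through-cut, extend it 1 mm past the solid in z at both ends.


difference() {
  cube([200, 160, 120]);
  translate([80, 40, -1]) cube([80, 80, 122]);
}


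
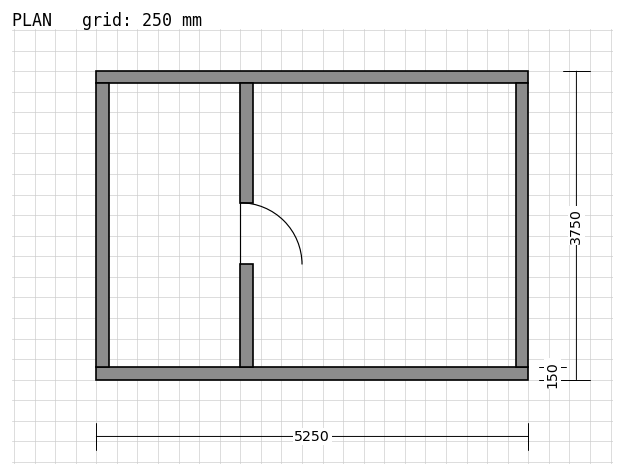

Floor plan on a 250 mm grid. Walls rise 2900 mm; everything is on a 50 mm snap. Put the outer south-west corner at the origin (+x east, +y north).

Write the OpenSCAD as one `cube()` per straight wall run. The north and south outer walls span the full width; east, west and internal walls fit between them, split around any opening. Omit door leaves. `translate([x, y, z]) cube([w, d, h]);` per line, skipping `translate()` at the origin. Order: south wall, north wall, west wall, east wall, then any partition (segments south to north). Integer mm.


cube([5250, 150, 2900]);
translate([0, 3600, 0]) cube([5250, 150, 2900]);
translate([0, 150, 0]) cube([150, 3450, 2900]);
translate([5100, 150, 0]) cube([150, 3450, 2900]);
translate([1750, 150, 0]) cube([150, 1250, 2900]);
translate([1750, 2150, 0]) cube([150, 1450, 2900]);
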